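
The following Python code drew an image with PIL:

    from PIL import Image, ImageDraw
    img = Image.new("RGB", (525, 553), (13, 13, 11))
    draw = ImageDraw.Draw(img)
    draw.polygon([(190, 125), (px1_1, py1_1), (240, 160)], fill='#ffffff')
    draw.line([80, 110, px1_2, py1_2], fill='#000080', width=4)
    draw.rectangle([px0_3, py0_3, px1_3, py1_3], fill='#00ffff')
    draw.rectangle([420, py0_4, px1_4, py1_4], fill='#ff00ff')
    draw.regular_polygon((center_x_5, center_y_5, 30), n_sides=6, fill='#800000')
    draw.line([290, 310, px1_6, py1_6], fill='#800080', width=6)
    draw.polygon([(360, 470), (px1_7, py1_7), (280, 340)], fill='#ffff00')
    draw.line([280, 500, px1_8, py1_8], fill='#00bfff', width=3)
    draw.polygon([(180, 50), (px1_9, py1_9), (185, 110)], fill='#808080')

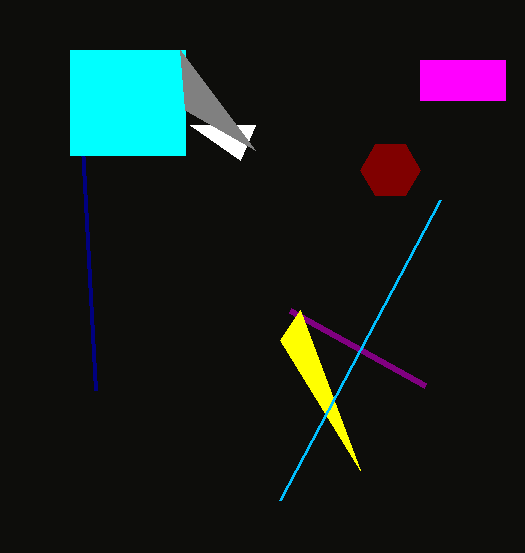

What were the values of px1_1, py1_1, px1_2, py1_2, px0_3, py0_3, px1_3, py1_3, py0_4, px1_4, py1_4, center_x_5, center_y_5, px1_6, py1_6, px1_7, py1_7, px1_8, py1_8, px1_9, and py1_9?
px1_1 = 255
py1_1 = 125
px1_2 = 95
py1_2 = 390
px0_3 = 70
py0_3 = 50
px1_3 = 185
py1_3 = 155
py0_4 = 60
px1_4 = 505
py1_4 = 100
center_x_5 = 390
center_y_5 = 170
px1_6 = 425
py1_6 = 385
px1_7 = 300
py1_7 = 310
px1_8 = 440
py1_8 = 200
px1_9 = 255
py1_9 = 150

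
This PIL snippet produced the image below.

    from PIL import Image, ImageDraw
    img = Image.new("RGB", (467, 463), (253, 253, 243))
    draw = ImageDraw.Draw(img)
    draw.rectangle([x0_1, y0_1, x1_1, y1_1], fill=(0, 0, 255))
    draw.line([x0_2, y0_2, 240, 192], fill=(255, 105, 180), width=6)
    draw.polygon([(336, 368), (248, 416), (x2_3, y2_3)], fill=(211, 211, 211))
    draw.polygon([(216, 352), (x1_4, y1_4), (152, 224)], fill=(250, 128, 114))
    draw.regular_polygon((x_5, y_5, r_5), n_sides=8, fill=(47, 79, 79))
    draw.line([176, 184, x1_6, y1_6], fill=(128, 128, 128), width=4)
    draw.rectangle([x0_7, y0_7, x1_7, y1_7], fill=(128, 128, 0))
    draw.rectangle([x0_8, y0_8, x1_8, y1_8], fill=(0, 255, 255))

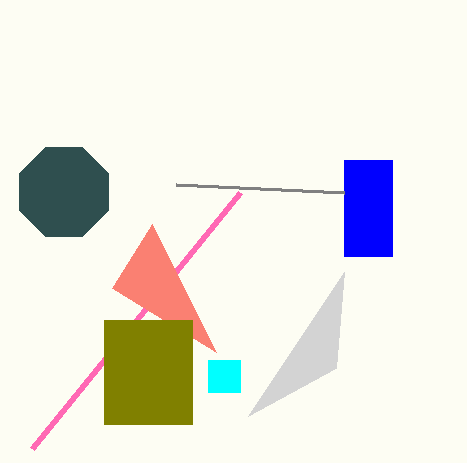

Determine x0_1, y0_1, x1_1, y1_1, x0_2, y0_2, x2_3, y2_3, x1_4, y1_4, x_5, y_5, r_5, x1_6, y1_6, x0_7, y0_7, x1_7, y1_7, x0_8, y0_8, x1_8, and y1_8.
x0_1 = 344; y0_1 = 160; x1_1 = 392; y1_1 = 256; x0_2 = 32; y0_2 = 448; x2_3 = 344; y2_3 = 272; x1_4 = 112; y1_4 = 288; x_5 = 64; y_5 = 192; r_5 = 48; x1_6 = 344; y1_6 = 192; x0_7 = 104; y0_7 = 320; x1_7 = 192; y1_7 = 424; x0_8 = 208; y0_8 = 360; x1_8 = 240; y1_8 = 392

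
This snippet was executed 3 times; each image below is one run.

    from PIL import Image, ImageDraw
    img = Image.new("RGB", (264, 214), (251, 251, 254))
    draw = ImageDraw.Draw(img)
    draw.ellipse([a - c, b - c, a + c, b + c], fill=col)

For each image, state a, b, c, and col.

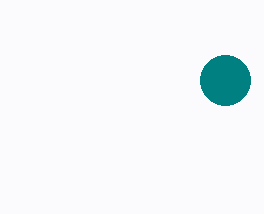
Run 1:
a = 225; b = 80; c = 25; col = 'teal'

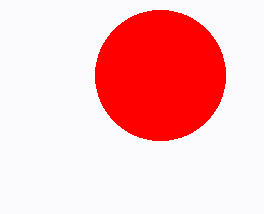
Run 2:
a = 160
b = 75
c = 65
col = 'red'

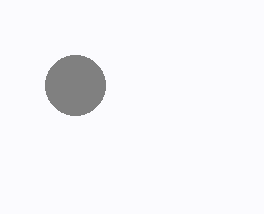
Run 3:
a = 75, b = 85, c = 30, col = 'gray'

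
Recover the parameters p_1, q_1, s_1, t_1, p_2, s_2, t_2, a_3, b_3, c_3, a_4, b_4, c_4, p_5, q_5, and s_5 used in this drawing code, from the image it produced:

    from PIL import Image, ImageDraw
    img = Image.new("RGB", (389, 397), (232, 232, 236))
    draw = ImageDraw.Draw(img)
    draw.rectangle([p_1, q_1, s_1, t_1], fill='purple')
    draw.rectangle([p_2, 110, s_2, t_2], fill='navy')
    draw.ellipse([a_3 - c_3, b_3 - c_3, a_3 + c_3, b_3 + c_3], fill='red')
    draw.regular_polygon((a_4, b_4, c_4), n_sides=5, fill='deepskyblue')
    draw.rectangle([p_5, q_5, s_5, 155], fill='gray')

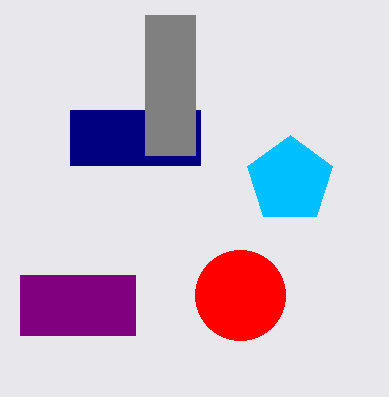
p_1 = 20, q_1 = 275, s_1 = 135, t_1 = 335, p_2 = 70, s_2 = 200, t_2 = 165, a_3 = 240, b_3 = 295, c_3 = 45, a_4 = 290, b_4 = 180, c_4 = 45, p_5 = 145, q_5 = 15, s_5 = 195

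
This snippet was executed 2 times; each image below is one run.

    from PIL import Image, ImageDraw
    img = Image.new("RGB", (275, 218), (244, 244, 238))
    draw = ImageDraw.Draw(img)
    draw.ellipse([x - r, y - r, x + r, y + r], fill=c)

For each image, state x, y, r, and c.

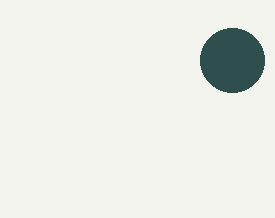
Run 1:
x = 232
y = 60
r = 32
c = 'darkslategray'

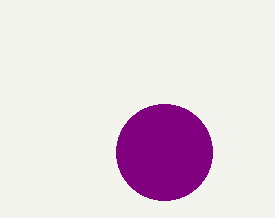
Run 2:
x = 164, y = 152, r = 48, c = 'purple'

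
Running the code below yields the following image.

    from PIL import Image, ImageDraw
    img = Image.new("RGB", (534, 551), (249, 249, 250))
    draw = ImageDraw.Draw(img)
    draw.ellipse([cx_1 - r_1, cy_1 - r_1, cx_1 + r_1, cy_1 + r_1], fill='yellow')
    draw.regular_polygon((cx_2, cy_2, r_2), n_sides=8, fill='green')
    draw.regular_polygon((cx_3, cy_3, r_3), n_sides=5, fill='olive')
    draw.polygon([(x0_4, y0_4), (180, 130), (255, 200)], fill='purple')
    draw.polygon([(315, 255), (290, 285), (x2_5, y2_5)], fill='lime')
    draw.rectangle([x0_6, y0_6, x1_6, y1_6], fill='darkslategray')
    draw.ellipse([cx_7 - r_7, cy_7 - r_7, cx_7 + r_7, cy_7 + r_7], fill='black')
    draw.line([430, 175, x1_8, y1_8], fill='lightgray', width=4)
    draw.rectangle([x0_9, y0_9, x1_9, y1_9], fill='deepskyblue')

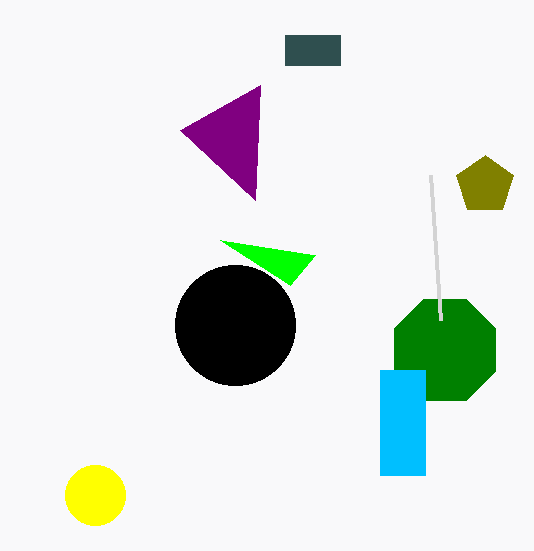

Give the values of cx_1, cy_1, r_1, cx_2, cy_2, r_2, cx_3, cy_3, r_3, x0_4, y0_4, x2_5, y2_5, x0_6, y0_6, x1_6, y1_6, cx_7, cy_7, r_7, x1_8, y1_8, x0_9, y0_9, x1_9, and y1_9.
cx_1 = 95
cy_1 = 495
r_1 = 30
cx_2 = 445
cy_2 = 350
r_2 = 55
cx_3 = 485
cy_3 = 185
r_3 = 30
x0_4 = 260
y0_4 = 85
x2_5 = 220
y2_5 = 240
x0_6 = 285
y0_6 = 35
x1_6 = 340
y1_6 = 65
cx_7 = 235
cy_7 = 325
r_7 = 60
x1_8 = 440
y1_8 = 320
x0_9 = 380
y0_9 = 370
x1_9 = 425
y1_9 = 475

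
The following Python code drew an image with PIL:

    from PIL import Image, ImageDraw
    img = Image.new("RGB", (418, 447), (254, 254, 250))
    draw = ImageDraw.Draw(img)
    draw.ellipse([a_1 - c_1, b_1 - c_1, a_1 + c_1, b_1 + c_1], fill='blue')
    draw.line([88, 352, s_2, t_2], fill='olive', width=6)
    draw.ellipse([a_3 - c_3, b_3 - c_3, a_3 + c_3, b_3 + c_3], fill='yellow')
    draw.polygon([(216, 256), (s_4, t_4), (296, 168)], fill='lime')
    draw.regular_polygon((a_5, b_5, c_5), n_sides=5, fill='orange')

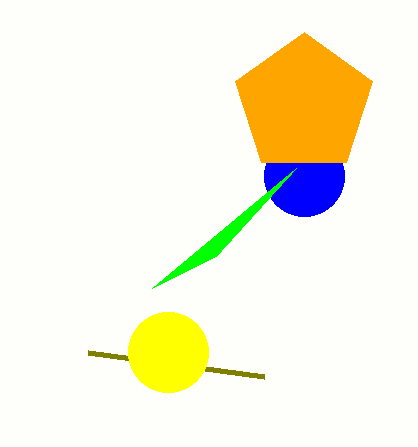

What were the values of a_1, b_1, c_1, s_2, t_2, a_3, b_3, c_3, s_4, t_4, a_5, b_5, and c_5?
a_1 = 304
b_1 = 176
c_1 = 40
s_2 = 264
t_2 = 376
a_3 = 168
b_3 = 352
c_3 = 40
s_4 = 152
t_4 = 288
a_5 = 304
b_5 = 104
c_5 = 72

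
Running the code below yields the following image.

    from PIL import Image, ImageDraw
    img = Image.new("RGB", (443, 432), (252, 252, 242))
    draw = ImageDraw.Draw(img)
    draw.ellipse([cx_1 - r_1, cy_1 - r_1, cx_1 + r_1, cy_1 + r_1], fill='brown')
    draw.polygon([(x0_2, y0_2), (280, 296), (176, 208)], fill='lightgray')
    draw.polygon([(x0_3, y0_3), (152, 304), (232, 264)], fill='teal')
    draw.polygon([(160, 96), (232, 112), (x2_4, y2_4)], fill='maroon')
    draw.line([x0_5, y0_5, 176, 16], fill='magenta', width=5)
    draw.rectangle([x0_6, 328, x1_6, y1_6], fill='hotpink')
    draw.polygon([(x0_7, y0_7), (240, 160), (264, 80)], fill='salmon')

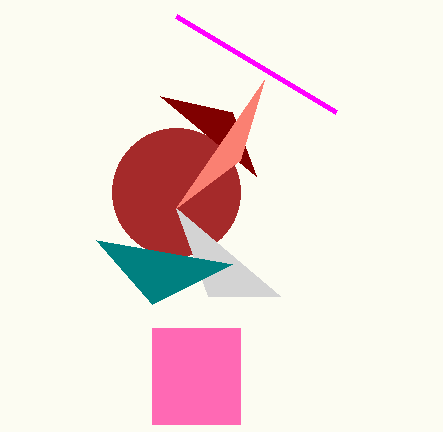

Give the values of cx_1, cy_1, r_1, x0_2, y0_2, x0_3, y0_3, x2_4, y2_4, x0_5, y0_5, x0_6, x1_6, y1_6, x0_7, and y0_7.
cx_1 = 176, cy_1 = 192, r_1 = 64, x0_2 = 208, y0_2 = 296, x0_3 = 96, y0_3 = 240, x2_4 = 256, y2_4 = 176, x0_5 = 336, y0_5 = 112, x0_6 = 152, x1_6 = 240, y1_6 = 424, x0_7 = 176, y0_7 = 208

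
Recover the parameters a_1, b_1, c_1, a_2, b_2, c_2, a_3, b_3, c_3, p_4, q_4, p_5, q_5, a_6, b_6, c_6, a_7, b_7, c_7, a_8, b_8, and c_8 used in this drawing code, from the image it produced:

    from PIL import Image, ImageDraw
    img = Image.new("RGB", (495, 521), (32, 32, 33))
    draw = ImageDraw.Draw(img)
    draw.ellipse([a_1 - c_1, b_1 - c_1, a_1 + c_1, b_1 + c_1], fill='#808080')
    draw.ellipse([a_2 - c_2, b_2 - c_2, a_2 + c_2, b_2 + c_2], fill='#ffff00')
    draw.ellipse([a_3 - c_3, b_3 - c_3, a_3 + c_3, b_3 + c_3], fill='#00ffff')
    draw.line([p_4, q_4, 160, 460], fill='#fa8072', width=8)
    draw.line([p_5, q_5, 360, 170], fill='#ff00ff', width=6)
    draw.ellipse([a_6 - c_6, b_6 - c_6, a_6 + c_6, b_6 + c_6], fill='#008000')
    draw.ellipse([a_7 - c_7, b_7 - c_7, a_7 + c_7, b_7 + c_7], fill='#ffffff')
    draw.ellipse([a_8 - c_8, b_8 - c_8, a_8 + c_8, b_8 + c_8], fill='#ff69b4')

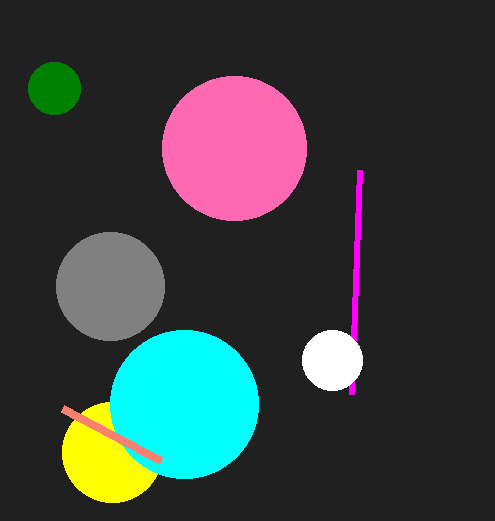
a_1 = 110; b_1 = 286; c_1 = 54; a_2 = 112; b_2 = 452; c_2 = 50; a_3 = 184; b_3 = 404; c_3 = 74; p_4 = 62; q_4 = 408; p_5 = 352; q_5 = 394; a_6 = 54; b_6 = 88; c_6 = 26; a_7 = 332; b_7 = 360; c_7 = 30; a_8 = 234; b_8 = 148; c_8 = 72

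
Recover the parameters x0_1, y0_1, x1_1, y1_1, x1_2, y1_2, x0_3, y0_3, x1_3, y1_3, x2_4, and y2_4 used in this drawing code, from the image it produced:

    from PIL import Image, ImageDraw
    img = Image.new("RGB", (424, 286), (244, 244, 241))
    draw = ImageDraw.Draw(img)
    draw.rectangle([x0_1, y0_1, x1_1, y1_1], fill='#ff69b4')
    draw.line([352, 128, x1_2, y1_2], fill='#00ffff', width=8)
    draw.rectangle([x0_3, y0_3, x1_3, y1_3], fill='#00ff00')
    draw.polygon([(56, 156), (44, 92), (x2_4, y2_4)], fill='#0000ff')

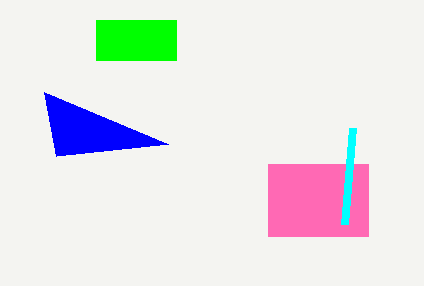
x0_1 = 268, y0_1 = 164, x1_1 = 368, y1_1 = 236, x1_2 = 344, y1_2 = 224, x0_3 = 96, y0_3 = 20, x1_3 = 176, y1_3 = 60, x2_4 = 168, y2_4 = 144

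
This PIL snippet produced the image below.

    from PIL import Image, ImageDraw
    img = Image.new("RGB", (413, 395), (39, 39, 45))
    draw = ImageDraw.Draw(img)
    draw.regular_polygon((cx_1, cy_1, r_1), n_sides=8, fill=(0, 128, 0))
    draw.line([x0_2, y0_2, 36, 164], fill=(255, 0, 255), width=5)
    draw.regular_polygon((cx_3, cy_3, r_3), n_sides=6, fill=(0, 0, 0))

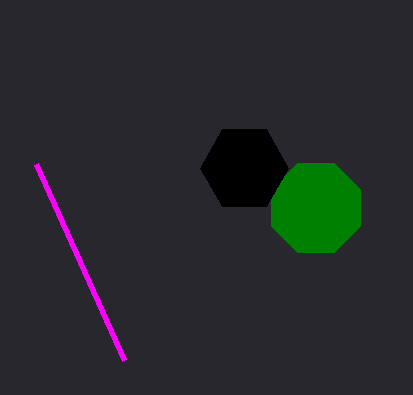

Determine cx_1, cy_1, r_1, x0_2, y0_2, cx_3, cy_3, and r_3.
cx_1 = 316; cy_1 = 208; r_1 = 48; x0_2 = 124; y0_2 = 360; cx_3 = 244; cy_3 = 168; r_3 = 44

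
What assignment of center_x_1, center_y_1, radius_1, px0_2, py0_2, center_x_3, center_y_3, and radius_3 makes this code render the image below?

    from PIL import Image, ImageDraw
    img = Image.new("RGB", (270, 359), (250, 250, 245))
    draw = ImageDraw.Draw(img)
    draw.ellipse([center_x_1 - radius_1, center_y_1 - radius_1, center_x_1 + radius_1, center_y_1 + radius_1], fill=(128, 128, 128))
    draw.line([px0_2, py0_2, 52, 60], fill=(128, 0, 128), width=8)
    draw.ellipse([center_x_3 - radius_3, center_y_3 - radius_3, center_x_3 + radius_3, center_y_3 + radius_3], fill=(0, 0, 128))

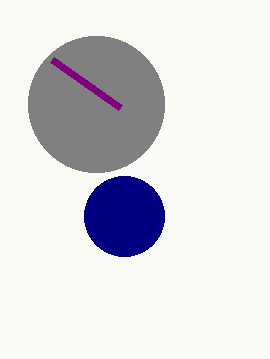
center_x_1 = 96; center_y_1 = 104; radius_1 = 68; px0_2 = 120; py0_2 = 108; center_x_3 = 124; center_y_3 = 216; radius_3 = 40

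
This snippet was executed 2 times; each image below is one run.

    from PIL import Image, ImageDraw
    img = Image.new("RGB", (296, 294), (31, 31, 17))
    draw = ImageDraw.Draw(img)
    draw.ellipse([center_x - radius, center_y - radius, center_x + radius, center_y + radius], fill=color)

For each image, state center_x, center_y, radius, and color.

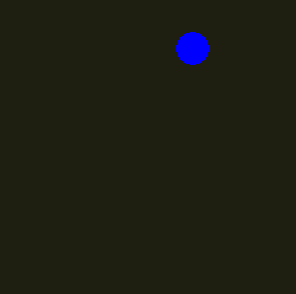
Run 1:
center_x = 192, center_y = 48, radius = 16, color = 'blue'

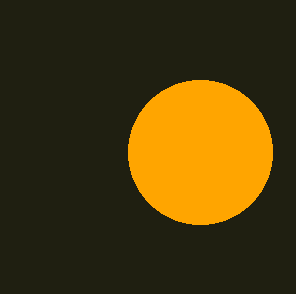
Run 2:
center_x = 200
center_y = 152
radius = 72
color = 'orange'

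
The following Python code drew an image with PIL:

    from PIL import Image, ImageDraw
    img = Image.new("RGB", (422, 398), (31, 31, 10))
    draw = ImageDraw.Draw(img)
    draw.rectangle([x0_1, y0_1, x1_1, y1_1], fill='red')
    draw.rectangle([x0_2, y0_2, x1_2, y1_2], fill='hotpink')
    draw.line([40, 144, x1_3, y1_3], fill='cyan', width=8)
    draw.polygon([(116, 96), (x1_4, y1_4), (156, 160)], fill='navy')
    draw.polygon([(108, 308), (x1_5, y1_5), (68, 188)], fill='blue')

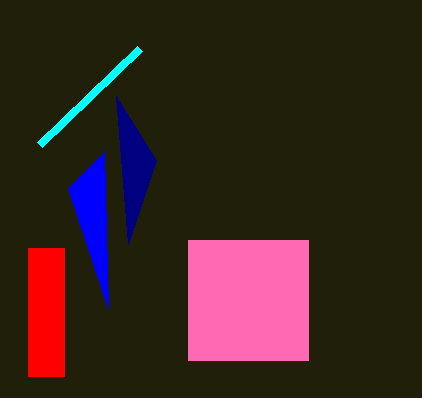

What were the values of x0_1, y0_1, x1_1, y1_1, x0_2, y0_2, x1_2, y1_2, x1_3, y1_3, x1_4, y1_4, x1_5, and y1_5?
x0_1 = 28, y0_1 = 248, x1_1 = 64, y1_1 = 376, x0_2 = 188, y0_2 = 240, x1_2 = 308, y1_2 = 360, x1_3 = 140, y1_3 = 48, x1_4 = 128, y1_4 = 244, x1_5 = 104, y1_5 = 152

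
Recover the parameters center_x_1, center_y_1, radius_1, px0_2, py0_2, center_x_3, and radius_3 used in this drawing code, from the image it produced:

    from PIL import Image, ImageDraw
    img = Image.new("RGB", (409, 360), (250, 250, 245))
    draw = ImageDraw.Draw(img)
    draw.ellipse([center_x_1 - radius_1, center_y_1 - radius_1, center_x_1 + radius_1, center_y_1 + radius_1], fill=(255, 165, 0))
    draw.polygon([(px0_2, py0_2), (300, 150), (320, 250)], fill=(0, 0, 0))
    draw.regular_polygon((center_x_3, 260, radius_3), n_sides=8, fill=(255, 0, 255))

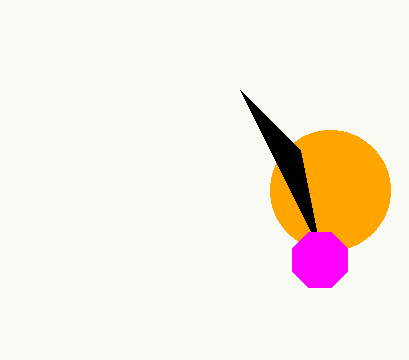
center_x_1 = 330
center_y_1 = 190
radius_1 = 60
px0_2 = 240
py0_2 = 90
center_x_3 = 320
radius_3 = 30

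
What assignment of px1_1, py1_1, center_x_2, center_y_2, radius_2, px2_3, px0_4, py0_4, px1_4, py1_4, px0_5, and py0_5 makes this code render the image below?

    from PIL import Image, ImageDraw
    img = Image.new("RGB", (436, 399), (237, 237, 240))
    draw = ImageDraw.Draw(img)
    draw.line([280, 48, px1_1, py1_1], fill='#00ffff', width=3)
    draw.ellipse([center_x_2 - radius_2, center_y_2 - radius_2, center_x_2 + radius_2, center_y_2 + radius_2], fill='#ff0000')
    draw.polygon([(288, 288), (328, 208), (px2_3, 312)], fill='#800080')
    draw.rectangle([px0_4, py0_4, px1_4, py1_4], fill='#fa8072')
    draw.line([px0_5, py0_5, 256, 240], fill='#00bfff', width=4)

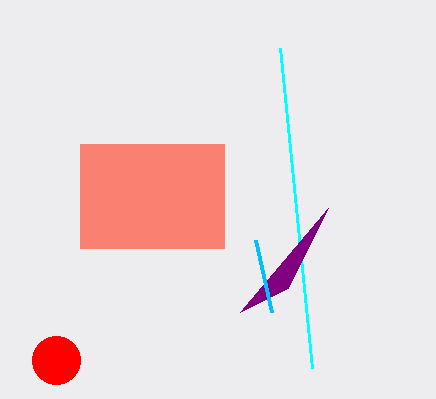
px1_1 = 312; py1_1 = 368; center_x_2 = 56; center_y_2 = 360; radius_2 = 24; px2_3 = 240; px0_4 = 80; py0_4 = 144; px1_4 = 224; py1_4 = 248; px0_5 = 272; py0_5 = 312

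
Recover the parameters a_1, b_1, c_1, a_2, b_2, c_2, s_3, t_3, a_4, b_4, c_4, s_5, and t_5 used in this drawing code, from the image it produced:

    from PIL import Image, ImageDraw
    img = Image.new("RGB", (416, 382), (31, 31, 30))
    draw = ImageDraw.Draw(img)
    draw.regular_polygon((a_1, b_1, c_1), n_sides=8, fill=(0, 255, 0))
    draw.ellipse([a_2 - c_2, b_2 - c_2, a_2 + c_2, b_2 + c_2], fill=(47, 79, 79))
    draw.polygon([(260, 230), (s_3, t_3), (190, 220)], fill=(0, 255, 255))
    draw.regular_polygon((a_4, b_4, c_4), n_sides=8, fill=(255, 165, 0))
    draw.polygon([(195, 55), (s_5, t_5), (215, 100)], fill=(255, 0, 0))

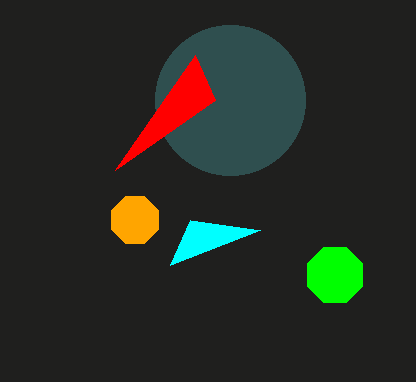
a_1 = 335, b_1 = 275, c_1 = 30, a_2 = 230, b_2 = 100, c_2 = 75, s_3 = 170, t_3 = 265, a_4 = 135, b_4 = 220, c_4 = 25, s_5 = 115, t_5 = 170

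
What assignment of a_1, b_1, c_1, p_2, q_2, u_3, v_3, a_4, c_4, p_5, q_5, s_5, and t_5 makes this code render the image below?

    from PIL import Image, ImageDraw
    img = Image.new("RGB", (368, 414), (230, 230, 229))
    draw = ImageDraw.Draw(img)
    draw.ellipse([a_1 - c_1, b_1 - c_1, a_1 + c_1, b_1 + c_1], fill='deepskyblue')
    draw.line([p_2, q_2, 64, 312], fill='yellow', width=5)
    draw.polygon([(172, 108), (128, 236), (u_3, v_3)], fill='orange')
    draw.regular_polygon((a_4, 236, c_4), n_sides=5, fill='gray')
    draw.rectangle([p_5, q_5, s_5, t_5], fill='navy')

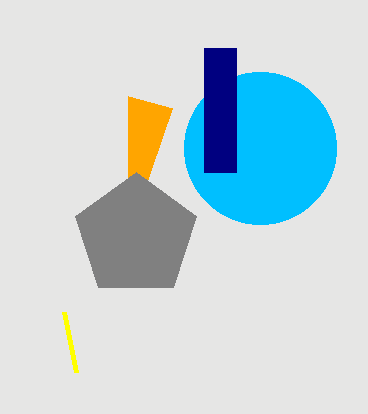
a_1 = 260
b_1 = 148
c_1 = 76
p_2 = 76
q_2 = 372
u_3 = 128
v_3 = 96
a_4 = 136
c_4 = 64
p_5 = 204
q_5 = 48
s_5 = 236
t_5 = 172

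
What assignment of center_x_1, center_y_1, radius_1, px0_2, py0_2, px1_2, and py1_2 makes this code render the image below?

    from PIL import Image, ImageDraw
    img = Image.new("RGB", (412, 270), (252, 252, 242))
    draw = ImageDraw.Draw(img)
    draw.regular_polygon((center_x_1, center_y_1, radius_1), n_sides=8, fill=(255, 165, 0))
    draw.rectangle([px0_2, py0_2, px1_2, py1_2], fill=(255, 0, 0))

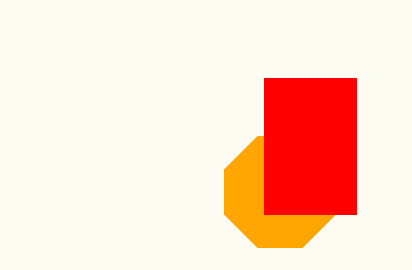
center_x_1 = 280
center_y_1 = 192
radius_1 = 60
px0_2 = 264
py0_2 = 78
px1_2 = 356
py1_2 = 214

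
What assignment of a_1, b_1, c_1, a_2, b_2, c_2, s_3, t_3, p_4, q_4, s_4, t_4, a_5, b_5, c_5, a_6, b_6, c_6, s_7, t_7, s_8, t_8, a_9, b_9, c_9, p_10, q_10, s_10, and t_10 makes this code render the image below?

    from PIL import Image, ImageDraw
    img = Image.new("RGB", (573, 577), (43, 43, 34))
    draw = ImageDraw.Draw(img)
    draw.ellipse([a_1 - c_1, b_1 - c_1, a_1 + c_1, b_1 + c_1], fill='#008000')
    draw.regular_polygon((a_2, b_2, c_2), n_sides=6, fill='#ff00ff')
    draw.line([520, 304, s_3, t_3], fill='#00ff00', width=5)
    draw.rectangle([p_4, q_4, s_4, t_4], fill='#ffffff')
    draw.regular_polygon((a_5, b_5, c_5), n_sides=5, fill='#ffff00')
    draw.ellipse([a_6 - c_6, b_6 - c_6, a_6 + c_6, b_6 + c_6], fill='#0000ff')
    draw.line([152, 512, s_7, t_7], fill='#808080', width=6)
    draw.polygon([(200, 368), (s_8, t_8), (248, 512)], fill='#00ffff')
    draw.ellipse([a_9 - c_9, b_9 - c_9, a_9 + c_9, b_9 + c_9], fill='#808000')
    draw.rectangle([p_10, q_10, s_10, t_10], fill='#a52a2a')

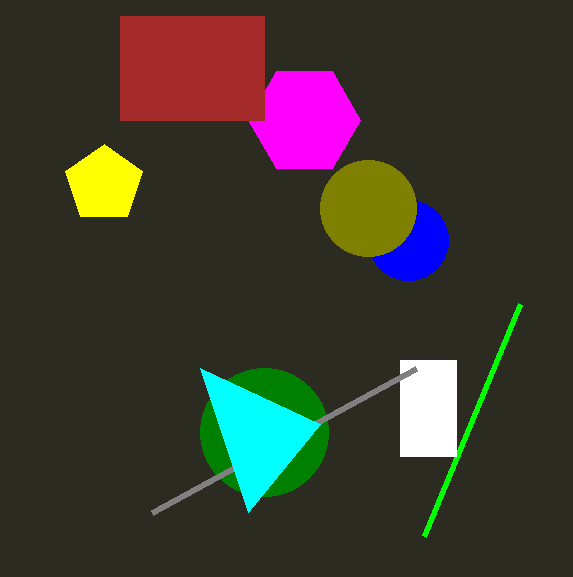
a_1 = 264
b_1 = 432
c_1 = 64
a_2 = 304
b_2 = 120
c_2 = 56
s_3 = 424
t_3 = 536
p_4 = 400
q_4 = 360
s_4 = 456
t_4 = 456
a_5 = 104
b_5 = 184
c_5 = 40
a_6 = 408
b_6 = 240
c_6 = 40
s_7 = 416
t_7 = 368
s_8 = 320
t_8 = 424
a_9 = 368
b_9 = 208
c_9 = 48
p_10 = 120
q_10 = 16
s_10 = 264
t_10 = 120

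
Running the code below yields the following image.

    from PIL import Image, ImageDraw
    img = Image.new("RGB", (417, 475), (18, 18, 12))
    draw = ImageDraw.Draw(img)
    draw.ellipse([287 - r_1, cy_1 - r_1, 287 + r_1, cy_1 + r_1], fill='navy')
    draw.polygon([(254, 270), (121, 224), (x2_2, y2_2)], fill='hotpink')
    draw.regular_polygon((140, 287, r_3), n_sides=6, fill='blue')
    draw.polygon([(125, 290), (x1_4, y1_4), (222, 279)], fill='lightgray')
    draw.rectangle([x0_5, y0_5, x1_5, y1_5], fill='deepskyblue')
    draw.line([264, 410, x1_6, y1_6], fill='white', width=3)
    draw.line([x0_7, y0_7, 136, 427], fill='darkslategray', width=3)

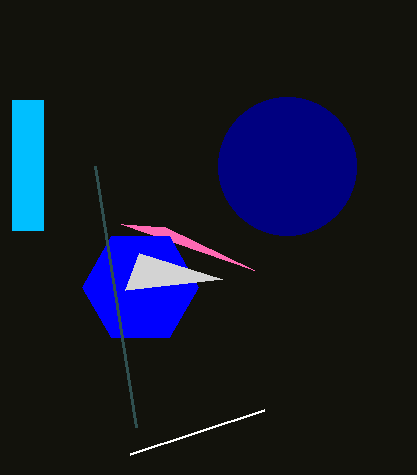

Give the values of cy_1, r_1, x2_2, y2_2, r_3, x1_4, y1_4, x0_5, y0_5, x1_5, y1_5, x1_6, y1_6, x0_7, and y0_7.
cy_1 = 166
r_1 = 69
x2_2 = 165
y2_2 = 227
r_3 = 58
x1_4 = 139
y1_4 = 253
x0_5 = 12
y0_5 = 100
x1_5 = 43
y1_5 = 230
x1_6 = 130
y1_6 = 454
x0_7 = 95
y0_7 = 166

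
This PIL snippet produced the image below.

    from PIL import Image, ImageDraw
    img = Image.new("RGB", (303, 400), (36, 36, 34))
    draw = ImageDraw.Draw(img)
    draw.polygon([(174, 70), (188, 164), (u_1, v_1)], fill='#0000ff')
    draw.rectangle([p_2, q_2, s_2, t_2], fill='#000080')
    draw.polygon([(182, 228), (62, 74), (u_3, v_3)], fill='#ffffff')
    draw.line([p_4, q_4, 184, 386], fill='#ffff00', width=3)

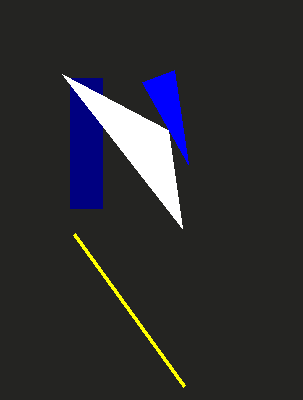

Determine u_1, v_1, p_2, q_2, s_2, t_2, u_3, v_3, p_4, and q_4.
u_1 = 142
v_1 = 82
p_2 = 70
q_2 = 78
s_2 = 102
t_2 = 208
u_3 = 168
v_3 = 130
p_4 = 74
q_4 = 234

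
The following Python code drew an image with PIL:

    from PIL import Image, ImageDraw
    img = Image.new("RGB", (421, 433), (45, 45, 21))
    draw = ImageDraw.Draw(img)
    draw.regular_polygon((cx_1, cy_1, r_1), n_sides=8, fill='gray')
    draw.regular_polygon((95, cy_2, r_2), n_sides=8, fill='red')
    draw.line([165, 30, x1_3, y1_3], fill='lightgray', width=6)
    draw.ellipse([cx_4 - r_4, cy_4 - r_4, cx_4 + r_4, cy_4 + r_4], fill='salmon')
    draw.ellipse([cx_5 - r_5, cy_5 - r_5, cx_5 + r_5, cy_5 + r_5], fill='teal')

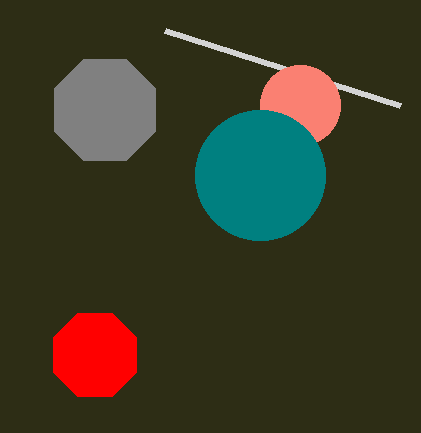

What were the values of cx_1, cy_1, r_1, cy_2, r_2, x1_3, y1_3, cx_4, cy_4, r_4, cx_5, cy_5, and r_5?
cx_1 = 105, cy_1 = 110, r_1 = 55, cy_2 = 355, r_2 = 45, x1_3 = 400, y1_3 = 105, cx_4 = 300, cy_4 = 105, r_4 = 40, cx_5 = 260, cy_5 = 175, r_5 = 65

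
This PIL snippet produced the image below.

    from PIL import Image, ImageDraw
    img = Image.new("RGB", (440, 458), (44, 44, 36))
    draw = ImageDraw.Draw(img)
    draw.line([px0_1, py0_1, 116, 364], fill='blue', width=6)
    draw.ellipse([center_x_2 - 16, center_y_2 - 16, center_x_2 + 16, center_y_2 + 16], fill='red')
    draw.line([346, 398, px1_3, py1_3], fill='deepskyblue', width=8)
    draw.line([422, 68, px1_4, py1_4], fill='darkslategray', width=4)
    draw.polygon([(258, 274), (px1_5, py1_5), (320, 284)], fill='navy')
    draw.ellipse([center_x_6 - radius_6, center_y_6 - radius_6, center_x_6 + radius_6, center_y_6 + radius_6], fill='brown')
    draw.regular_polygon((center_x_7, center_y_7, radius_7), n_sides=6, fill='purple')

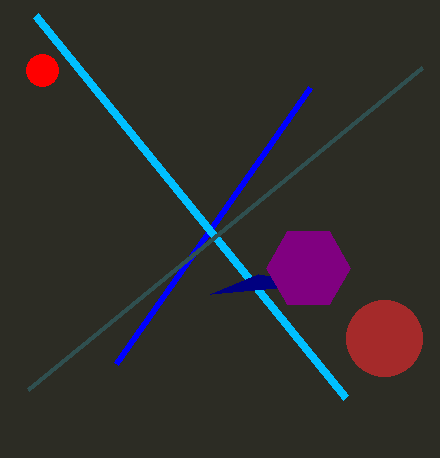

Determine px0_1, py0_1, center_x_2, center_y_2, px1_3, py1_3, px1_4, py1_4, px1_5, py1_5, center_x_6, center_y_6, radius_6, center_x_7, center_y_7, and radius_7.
px0_1 = 310, py0_1 = 88, center_x_2 = 42, center_y_2 = 70, px1_3 = 36, py1_3 = 16, px1_4 = 28, py1_4 = 390, px1_5 = 210, py1_5 = 294, center_x_6 = 384, center_y_6 = 338, radius_6 = 38, center_x_7 = 308, center_y_7 = 268, radius_7 = 42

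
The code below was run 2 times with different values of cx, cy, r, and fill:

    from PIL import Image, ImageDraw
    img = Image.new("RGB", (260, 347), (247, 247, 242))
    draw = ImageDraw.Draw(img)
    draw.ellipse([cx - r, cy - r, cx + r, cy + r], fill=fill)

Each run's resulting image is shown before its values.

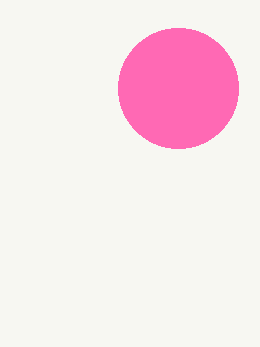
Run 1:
cx = 178
cy = 88
r = 60
fill = 'hotpink'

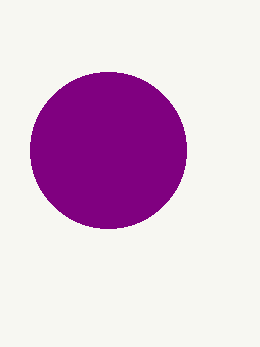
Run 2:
cx = 108; cy = 150; r = 78; fill = 'purple'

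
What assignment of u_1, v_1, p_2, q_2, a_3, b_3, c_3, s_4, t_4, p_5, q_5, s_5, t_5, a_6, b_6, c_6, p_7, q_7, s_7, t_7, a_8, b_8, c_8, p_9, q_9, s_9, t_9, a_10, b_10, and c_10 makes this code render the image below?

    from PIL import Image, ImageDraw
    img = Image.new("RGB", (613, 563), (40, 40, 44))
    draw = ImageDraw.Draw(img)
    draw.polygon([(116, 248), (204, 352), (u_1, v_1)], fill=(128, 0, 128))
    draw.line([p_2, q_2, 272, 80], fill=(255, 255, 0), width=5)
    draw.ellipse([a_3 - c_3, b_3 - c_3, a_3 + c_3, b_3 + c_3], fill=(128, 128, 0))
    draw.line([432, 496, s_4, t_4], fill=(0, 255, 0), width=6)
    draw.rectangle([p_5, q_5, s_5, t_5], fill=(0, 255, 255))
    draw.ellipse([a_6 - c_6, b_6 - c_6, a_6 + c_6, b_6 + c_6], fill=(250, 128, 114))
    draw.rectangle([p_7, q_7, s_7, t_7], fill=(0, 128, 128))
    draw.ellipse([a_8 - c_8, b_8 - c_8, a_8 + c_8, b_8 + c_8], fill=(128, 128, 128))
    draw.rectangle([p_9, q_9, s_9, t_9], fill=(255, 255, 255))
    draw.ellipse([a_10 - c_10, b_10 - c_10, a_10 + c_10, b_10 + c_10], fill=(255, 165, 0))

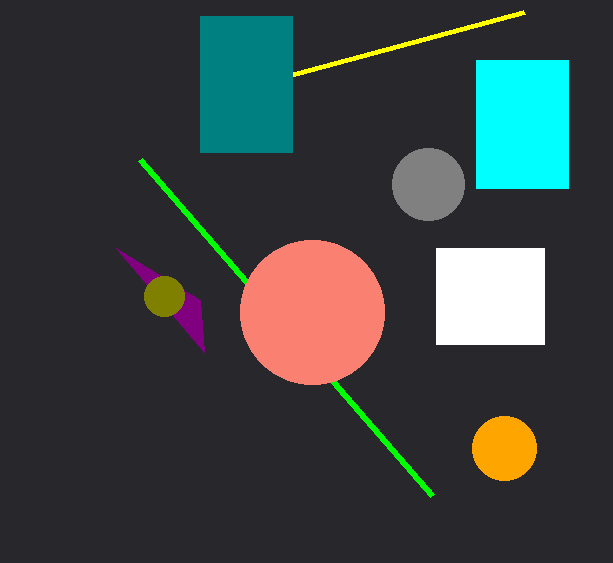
u_1 = 200, v_1 = 300, p_2 = 524, q_2 = 12, a_3 = 164, b_3 = 296, c_3 = 20, s_4 = 140, t_4 = 160, p_5 = 476, q_5 = 60, s_5 = 568, t_5 = 188, a_6 = 312, b_6 = 312, c_6 = 72, p_7 = 200, q_7 = 16, s_7 = 292, t_7 = 152, a_8 = 428, b_8 = 184, c_8 = 36, p_9 = 436, q_9 = 248, s_9 = 544, t_9 = 344, a_10 = 504, b_10 = 448, c_10 = 32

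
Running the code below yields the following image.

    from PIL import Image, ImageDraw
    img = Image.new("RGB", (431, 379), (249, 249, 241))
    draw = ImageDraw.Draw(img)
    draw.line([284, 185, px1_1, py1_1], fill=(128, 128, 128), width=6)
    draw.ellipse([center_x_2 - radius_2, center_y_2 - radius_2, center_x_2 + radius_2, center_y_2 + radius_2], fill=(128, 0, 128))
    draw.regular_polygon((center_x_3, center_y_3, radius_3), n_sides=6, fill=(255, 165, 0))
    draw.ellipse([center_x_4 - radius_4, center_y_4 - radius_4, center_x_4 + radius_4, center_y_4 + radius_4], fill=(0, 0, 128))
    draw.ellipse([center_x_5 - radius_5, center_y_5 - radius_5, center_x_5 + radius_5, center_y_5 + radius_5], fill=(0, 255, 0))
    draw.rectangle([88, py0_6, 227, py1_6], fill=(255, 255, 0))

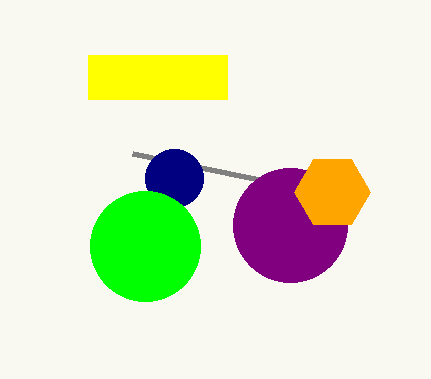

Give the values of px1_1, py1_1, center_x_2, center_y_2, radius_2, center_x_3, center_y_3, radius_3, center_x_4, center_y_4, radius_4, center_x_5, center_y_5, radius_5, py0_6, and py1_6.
px1_1 = 133; py1_1 = 154; center_x_2 = 290; center_y_2 = 225; radius_2 = 57; center_x_3 = 332; center_y_3 = 192; radius_3 = 38; center_x_4 = 174; center_y_4 = 178; radius_4 = 29; center_x_5 = 145; center_y_5 = 246; radius_5 = 55; py0_6 = 55; py1_6 = 99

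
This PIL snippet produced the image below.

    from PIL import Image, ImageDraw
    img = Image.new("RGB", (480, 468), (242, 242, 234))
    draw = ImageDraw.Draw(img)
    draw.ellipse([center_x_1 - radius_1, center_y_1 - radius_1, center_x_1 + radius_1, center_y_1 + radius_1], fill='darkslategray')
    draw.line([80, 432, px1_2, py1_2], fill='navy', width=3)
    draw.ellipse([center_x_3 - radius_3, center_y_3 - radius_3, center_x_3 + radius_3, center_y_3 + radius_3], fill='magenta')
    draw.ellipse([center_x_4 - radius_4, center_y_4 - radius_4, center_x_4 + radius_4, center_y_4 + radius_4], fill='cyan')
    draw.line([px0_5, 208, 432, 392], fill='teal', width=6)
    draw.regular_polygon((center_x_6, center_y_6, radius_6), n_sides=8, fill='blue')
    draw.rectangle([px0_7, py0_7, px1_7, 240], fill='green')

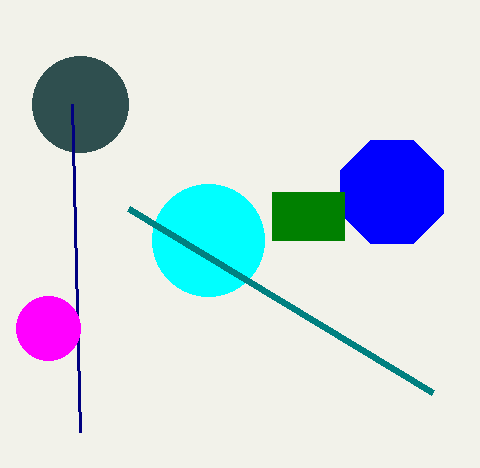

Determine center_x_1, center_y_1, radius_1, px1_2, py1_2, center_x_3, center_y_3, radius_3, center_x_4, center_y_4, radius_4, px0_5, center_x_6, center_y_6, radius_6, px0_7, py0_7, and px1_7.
center_x_1 = 80
center_y_1 = 104
radius_1 = 48
px1_2 = 72
py1_2 = 104
center_x_3 = 48
center_y_3 = 328
radius_3 = 32
center_x_4 = 208
center_y_4 = 240
radius_4 = 56
px0_5 = 128
center_x_6 = 392
center_y_6 = 192
radius_6 = 56
px0_7 = 272
py0_7 = 192
px1_7 = 344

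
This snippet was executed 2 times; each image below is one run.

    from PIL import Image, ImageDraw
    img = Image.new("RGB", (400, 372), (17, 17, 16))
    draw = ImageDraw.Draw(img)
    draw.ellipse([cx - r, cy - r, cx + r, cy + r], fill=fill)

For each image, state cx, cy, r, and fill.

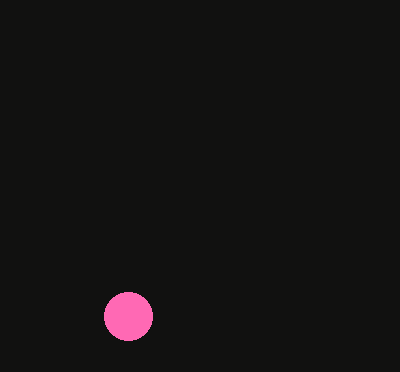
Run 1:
cx = 128; cy = 316; r = 24; fill = 'hotpink'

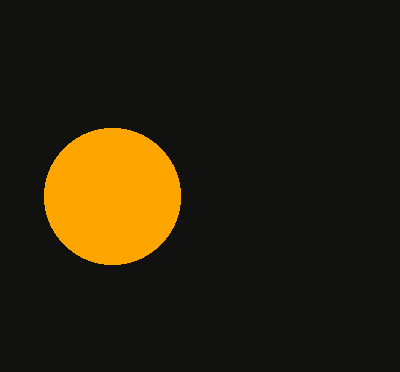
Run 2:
cx = 112; cy = 196; r = 68; fill = 'orange'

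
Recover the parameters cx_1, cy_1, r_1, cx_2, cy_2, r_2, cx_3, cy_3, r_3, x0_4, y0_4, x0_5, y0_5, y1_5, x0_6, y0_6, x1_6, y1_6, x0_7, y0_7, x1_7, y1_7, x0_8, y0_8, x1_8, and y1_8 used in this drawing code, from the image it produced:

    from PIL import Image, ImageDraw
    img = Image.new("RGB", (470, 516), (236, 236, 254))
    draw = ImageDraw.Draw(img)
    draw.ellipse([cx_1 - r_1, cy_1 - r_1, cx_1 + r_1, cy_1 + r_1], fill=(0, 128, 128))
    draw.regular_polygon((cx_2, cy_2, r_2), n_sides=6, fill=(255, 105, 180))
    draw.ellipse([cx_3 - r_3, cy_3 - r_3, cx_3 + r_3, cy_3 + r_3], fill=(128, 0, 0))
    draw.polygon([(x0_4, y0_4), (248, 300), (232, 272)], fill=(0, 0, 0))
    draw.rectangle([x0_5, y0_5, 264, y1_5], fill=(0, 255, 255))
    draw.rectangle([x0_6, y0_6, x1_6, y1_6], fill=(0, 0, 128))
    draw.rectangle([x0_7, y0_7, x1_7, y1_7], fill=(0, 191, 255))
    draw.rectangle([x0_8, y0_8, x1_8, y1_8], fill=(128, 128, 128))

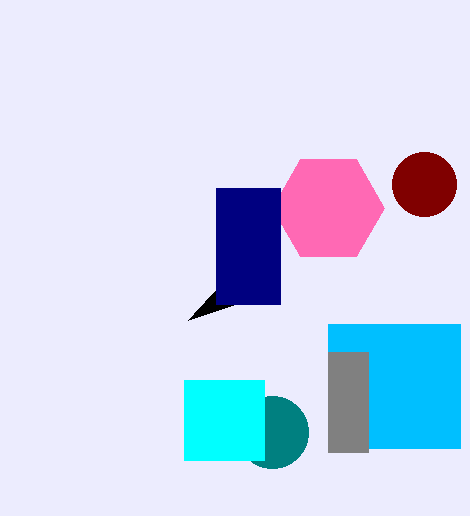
cx_1 = 272; cy_1 = 432; r_1 = 36; cx_2 = 328; cy_2 = 208; r_2 = 56; cx_3 = 424; cy_3 = 184; r_3 = 32; x0_4 = 188; y0_4 = 320; x0_5 = 184; y0_5 = 380; y1_5 = 460; x0_6 = 216; y0_6 = 188; x1_6 = 280; y1_6 = 304; x0_7 = 328; y0_7 = 324; x1_7 = 460; y1_7 = 448; x0_8 = 328; y0_8 = 352; x1_8 = 368; y1_8 = 452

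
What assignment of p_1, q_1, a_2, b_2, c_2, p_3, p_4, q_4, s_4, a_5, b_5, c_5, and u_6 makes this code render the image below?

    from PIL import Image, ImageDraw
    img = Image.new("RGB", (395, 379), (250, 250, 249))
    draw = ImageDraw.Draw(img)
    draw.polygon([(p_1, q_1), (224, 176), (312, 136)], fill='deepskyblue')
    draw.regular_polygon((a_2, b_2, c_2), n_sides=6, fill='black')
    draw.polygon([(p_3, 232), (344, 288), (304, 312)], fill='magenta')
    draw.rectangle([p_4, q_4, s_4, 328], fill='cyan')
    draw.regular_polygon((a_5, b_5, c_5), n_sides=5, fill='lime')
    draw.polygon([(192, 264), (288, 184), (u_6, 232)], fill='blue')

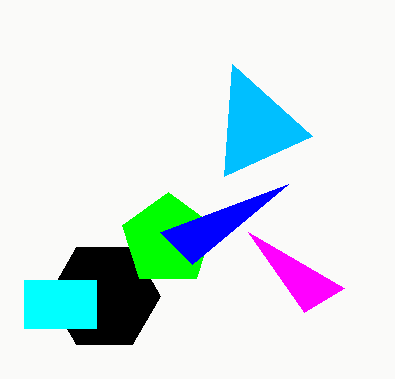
p_1 = 232
q_1 = 64
a_2 = 104
b_2 = 296
c_2 = 56
p_3 = 248
p_4 = 24
q_4 = 280
s_4 = 96
a_5 = 168
b_5 = 240
c_5 = 48
u_6 = 160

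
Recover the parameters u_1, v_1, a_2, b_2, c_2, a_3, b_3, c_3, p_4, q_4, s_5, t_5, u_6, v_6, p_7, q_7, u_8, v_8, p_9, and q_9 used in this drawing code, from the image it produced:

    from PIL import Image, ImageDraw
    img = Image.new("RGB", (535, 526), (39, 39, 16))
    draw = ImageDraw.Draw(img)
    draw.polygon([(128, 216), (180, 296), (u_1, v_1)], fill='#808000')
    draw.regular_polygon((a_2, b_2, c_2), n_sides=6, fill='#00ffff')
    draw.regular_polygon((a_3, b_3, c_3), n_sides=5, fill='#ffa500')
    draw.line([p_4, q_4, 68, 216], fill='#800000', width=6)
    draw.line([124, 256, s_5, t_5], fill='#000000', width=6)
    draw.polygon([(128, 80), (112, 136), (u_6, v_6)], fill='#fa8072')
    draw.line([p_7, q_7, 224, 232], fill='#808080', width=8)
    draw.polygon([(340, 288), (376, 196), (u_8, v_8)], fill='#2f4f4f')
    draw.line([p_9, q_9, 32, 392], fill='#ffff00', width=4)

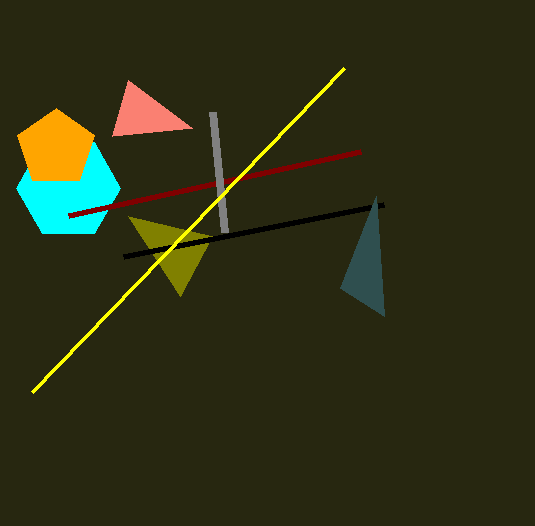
u_1 = 212; v_1 = 236; a_2 = 68; b_2 = 188; c_2 = 52; a_3 = 56; b_3 = 148; c_3 = 40; p_4 = 360; q_4 = 152; s_5 = 384; t_5 = 204; u_6 = 192; v_6 = 128; p_7 = 212; q_7 = 112; u_8 = 384; v_8 = 316; p_9 = 344; q_9 = 68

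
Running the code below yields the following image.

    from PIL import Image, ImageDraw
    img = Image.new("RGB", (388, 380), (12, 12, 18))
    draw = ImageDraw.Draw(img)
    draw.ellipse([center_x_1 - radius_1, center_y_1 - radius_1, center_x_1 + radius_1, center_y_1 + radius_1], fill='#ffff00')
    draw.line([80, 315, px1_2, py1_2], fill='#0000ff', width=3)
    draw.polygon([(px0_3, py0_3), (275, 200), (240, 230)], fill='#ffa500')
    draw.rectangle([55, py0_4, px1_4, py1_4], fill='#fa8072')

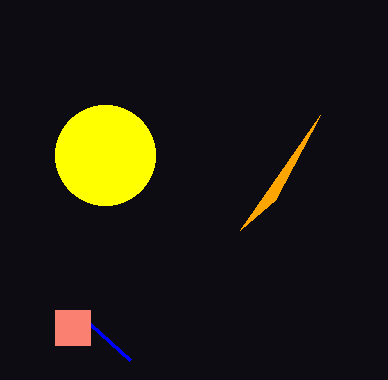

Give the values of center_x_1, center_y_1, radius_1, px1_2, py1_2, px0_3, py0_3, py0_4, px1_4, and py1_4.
center_x_1 = 105, center_y_1 = 155, radius_1 = 50, px1_2 = 130, py1_2 = 360, px0_3 = 320, py0_3 = 115, py0_4 = 310, px1_4 = 90, py1_4 = 345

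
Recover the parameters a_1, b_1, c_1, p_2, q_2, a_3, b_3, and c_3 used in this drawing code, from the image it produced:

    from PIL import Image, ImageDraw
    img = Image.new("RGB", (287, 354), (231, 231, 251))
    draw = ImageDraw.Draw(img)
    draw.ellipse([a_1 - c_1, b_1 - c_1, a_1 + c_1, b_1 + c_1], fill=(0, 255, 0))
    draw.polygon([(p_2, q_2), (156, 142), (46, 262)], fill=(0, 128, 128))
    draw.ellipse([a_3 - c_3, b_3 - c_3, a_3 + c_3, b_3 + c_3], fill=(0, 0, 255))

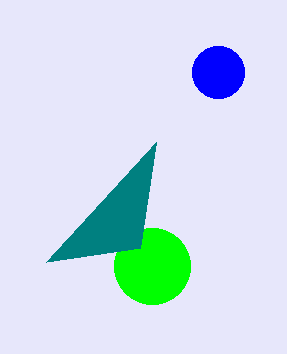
a_1 = 152
b_1 = 266
c_1 = 38
p_2 = 140
q_2 = 248
a_3 = 218
b_3 = 72
c_3 = 26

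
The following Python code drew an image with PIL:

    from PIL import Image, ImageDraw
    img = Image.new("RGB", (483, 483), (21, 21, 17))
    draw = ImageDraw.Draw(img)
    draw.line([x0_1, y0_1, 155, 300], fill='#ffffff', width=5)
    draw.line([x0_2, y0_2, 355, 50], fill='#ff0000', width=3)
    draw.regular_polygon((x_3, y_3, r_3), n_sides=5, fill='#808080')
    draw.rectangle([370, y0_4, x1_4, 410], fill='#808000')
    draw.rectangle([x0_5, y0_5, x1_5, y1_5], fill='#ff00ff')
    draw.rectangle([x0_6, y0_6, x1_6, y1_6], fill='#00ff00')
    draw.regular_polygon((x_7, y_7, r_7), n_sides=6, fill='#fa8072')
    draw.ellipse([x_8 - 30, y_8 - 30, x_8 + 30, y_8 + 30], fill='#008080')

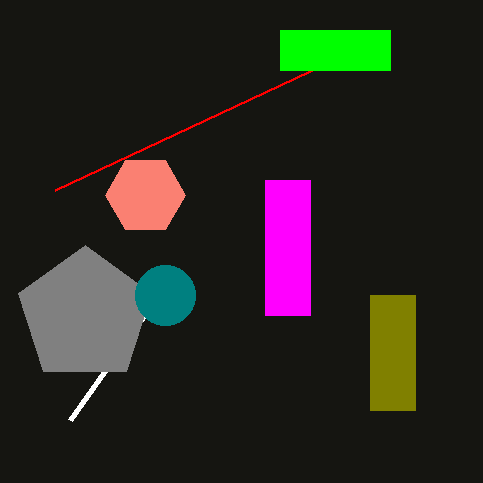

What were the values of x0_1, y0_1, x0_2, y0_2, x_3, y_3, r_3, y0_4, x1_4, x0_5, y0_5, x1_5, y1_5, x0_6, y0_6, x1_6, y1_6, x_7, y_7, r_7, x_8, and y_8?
x0_1 = 70, y0_1 = 420, x0_2 = 55, y0_2 = 190, x_3 = 85, y_3 = 315, r_3 = 70, y0_4 = 295, x1_4 = 415, x0_5 = 265, y0_5 = 180, x1_5 = 310, y1_5 = 315, x0_6 = 280, y0_6 = 30, x1_6 = 390, y1_6 = 70, x_7 = 145, y_7 = 195, r_7 = 40, x_8 = 165, y_8 = 295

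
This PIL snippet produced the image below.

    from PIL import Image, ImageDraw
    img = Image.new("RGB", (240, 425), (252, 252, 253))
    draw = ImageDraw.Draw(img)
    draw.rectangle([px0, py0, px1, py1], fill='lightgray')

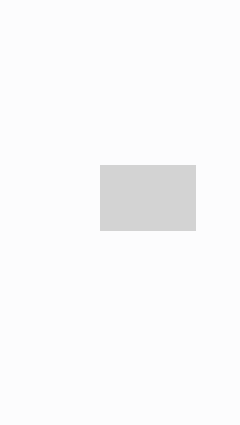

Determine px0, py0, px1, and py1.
px0 = 100; py0 = 165; px1 = 195; py1 = 230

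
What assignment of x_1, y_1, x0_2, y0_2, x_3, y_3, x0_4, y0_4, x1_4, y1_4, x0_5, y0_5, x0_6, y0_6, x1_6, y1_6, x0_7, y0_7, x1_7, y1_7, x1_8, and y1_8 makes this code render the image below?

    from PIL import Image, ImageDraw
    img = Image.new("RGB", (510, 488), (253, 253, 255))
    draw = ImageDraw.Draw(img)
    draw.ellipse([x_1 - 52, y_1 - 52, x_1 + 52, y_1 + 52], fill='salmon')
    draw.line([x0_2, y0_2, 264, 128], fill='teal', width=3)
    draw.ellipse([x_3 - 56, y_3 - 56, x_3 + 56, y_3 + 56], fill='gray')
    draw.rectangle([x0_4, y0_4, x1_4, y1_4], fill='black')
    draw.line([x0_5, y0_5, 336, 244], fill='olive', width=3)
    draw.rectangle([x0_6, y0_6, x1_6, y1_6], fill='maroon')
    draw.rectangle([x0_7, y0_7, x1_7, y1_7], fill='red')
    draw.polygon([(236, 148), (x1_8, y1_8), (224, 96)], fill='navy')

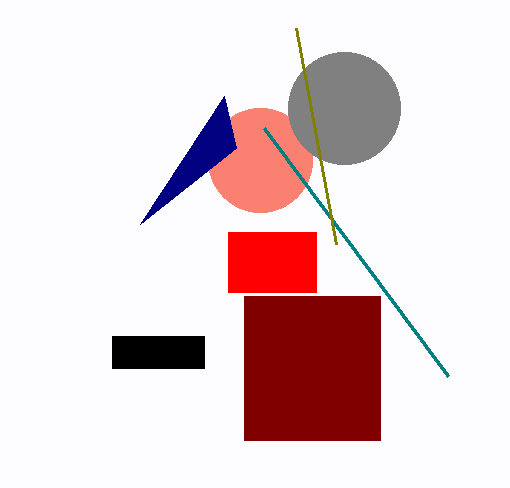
x_1 = 260
y_1 = 160
x0_2 = 448
y0_2 = 376
x_3 = 344
y_3 = 108
x0_4 = 112
y0_4 = 336
x1_4 = 204
y1_4 = 368
x0_5 = 296
y0_5 = 28
x0_6 = 244
y0_6 = 296
x1_6 = 380
y1_6 = 440
x0_7 = 228
y0_7 = 232
x1_7 = 316
y1_7 = 292
x1_8 = 140
y1_8 = 224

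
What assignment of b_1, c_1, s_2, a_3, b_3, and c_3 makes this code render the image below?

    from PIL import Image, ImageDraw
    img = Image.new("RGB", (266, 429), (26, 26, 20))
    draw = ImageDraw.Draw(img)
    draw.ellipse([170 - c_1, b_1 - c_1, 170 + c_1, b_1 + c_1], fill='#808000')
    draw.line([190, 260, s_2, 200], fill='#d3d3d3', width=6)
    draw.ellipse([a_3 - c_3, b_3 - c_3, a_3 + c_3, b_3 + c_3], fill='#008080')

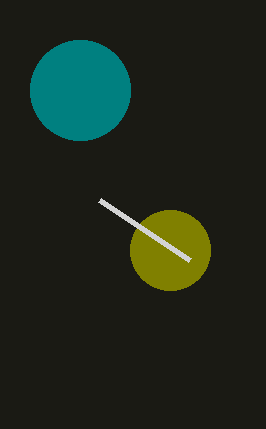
b_1 = 250
c_1 = 40
s_2 = 100
a_3 = 80
b_3 = 90
c_3 = 50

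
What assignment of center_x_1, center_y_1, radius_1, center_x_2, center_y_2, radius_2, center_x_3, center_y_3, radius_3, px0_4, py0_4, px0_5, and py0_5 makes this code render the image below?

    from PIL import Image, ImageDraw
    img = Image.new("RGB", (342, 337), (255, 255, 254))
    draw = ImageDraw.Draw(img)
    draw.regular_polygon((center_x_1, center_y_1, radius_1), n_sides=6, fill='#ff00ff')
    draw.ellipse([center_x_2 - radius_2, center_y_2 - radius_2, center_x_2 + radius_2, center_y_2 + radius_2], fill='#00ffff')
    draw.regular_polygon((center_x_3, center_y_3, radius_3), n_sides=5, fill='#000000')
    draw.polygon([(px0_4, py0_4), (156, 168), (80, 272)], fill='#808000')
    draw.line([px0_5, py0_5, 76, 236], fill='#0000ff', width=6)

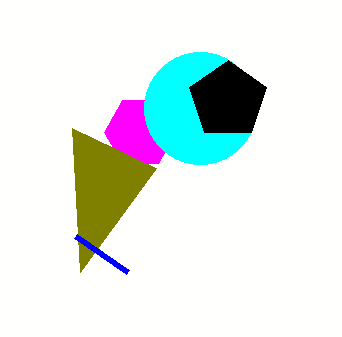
center_x_1 = 140, center_y_1 = 132, radius_1 = 36, center_x_2 = 200, center_y_2 = 108, radius_2 = 56, center_x_3 = 228, center_y_3 = 100, radius_3 = 40, px0_4 = 72, py0_4 = 128, px0_5 = 128, py0_5 = 272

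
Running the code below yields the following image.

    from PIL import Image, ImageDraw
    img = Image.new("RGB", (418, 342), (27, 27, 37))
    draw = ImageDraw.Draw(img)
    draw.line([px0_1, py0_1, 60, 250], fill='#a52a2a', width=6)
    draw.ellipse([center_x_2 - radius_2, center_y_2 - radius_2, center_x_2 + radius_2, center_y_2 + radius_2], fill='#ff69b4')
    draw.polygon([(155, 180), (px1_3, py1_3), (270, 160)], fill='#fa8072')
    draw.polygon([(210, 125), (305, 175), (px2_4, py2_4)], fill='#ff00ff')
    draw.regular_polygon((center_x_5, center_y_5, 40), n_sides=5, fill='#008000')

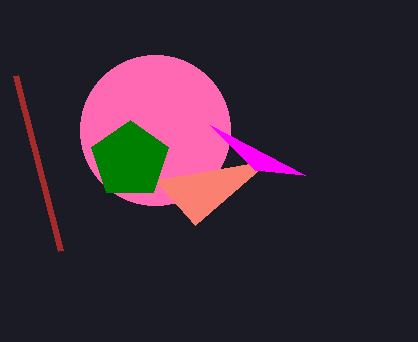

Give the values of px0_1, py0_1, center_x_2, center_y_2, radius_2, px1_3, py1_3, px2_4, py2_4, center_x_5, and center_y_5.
px0_1 = 15, py0_1 = 75, center_x_2 = 155, center_y_2 = 130, radius_2 = 75, px1_3 = 195, py1_3 = 225, px2_4 = 255, py2_4 = 170, center_x_5 = 130, center_y_5 = 160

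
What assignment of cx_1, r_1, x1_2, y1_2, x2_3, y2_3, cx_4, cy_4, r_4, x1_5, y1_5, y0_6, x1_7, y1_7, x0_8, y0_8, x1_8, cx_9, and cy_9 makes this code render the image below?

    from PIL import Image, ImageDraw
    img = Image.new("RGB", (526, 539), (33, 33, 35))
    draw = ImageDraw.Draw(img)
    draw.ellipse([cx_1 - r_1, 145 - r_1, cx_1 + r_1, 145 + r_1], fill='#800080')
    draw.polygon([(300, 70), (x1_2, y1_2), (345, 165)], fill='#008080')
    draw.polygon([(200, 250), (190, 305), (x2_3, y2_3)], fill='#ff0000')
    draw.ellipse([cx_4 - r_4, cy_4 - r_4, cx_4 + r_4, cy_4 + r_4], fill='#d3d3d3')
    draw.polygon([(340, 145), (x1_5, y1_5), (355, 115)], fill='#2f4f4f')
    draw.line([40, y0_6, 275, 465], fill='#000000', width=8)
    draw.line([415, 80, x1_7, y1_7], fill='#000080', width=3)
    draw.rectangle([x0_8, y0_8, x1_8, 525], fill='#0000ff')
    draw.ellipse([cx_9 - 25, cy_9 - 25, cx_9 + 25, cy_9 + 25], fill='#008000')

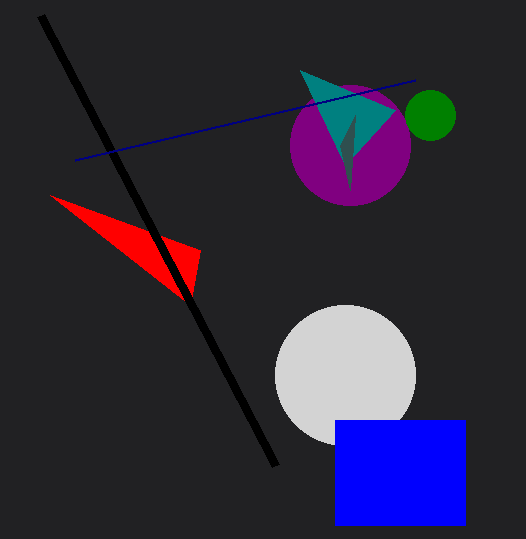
cx_1 = 350; r_1 = 60; x1_2 = 395; y1_2 = 110; x2_3 = 50; y2_3 = 195; cx_4 = 345; cy_4 = 375; r_4 = 70; x1_5 = 350; y1_5 = 190; y0_6 = 15; x1_7 = 75; y1_7 = 160; x0_8 = 335; y0_8 = 420; x1_8 = 465; cx_9 = 430; cy_9 = 115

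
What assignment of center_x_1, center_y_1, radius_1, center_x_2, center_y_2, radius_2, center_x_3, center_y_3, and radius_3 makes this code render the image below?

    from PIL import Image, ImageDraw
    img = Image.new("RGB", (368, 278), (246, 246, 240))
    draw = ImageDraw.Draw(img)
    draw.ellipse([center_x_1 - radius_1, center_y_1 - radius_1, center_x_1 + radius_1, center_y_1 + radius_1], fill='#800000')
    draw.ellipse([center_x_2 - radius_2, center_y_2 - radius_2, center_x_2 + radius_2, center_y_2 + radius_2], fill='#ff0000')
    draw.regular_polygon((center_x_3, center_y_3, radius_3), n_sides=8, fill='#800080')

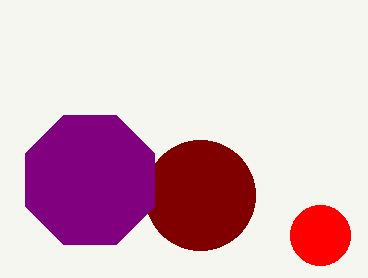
center_x_1 = 200; center_y_1 = 195; radius_1 = 55; center_x_2 = 320; center_y_2 = 235; radius_2 = 30; center_x_3 = 90; center_y_3 = 180; radius_3 = 70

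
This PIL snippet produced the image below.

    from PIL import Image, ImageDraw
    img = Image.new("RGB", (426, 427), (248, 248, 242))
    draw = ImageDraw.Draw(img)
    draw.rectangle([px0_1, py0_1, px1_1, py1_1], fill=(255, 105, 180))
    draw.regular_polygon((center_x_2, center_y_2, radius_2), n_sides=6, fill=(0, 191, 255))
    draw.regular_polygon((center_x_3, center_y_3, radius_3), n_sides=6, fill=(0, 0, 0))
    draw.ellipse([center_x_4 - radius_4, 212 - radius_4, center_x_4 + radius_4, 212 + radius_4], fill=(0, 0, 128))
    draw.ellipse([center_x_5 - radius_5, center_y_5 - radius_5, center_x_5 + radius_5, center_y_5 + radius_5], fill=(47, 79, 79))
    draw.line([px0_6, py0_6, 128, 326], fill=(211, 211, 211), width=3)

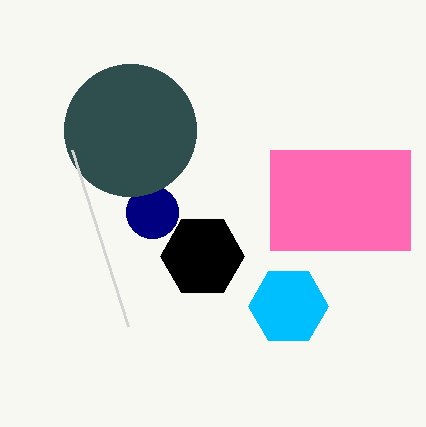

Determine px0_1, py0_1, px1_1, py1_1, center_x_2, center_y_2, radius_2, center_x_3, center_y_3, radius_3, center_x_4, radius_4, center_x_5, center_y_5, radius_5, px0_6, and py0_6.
px0_1 = 270, py0_1 = 150, px1_1 = 410, py1_1 = 250, center_x_2 = 288, center_y_2 = 306, radius_2 = 40, center_x_3 = 202, center_y_3 = 256, radius_3 = 42, center_x_4 = 152, radius_4 = 26, center_x_5 = 130, center_y_5 = 130, radius_5 = 66, px0_6 = 72, py0_6 = 150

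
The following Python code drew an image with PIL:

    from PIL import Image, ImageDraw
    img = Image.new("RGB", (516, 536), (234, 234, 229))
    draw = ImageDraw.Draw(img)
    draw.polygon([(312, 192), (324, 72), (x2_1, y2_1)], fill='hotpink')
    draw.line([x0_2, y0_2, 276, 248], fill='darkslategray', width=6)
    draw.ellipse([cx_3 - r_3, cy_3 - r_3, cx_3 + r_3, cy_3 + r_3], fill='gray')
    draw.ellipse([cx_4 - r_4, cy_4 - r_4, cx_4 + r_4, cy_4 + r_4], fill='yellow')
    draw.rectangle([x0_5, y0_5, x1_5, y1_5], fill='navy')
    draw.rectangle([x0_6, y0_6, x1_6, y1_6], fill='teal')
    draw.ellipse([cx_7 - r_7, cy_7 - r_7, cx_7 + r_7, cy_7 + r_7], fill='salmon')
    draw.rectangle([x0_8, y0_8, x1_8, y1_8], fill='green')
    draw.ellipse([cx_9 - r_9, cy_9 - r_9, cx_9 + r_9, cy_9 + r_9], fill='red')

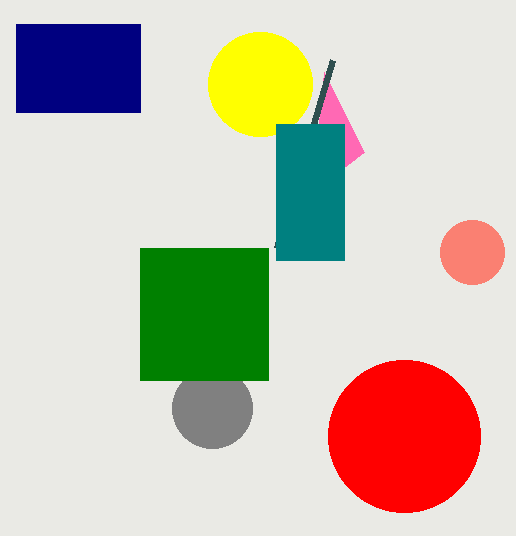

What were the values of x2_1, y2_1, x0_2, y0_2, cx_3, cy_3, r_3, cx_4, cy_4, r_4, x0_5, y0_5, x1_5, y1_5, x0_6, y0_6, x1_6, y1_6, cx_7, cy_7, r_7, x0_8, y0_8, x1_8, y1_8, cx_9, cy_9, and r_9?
x2_1 = 364; y2_1 = 152; x0_2 = 332; y0_2 = 60; cx_3 = 212; cy_3 = 408; r_3 = 40; cx_4 = 260; cy_4 = 84; r_4 = 52; x0_5 = 16; y0_5 = 24; x1_5 = 140; y1_5 = 112; x0_6 = 276; y0_6 = 124; x1_6 = 344; y1_6 = 260; cx_7 = 472; cy_7 = 252; r_7 = 32; x0_8 = 140; y0_8 = 248; x1_8 = 268; y1_8 = 380; cx_9 = 404; cy_9 = 436; r_9 = 76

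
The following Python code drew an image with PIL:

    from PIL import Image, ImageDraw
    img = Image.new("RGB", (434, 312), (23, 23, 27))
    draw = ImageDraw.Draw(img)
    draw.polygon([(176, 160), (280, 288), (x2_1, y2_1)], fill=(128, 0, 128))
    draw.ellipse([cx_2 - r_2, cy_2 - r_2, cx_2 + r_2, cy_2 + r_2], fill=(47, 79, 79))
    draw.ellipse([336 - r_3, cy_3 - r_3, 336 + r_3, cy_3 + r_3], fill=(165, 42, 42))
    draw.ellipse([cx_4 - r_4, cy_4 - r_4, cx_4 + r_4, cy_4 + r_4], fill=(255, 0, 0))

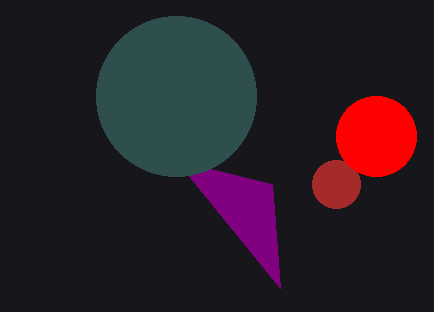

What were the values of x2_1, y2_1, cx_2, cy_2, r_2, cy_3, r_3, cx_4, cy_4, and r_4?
x2_1 = 272
y2_1 = 184
cx_2 = 176
cy_2 = 96
r_2 = 80
cy_3 = 184
r_3 = 24
cx_4 = 376
cy_4 = 136
r_4 = 40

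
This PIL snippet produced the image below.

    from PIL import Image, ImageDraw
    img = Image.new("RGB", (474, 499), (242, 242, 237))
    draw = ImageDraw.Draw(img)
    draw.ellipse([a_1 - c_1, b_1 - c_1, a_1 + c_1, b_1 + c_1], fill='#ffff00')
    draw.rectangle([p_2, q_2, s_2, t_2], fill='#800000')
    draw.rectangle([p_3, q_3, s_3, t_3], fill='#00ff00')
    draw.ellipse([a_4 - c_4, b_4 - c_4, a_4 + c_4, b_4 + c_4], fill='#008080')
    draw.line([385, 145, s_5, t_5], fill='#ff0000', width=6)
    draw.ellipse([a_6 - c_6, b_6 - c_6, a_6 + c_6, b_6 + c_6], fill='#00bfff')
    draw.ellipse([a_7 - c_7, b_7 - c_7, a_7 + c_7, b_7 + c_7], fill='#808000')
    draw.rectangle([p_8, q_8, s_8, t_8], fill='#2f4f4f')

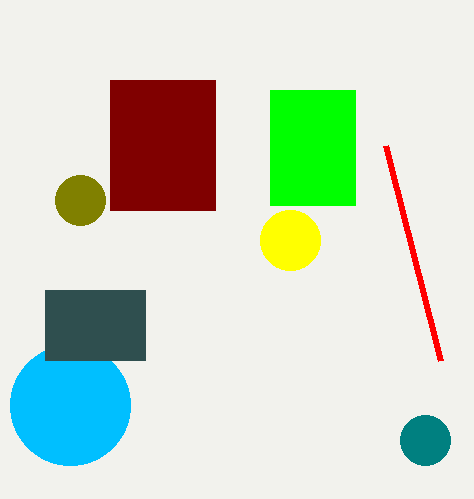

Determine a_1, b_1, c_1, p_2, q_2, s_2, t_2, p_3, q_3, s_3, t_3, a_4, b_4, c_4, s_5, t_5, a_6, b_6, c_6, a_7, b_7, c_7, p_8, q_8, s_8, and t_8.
a_1 = 290; b_1 = 240; c_1 = 30; p_2 = 110; q_2 = 80; s_2 = 215; t_2 = 210; p_3 = 270; q_3 = 90; s_3 = 355; t_3 = 205; a_4 = 425; b_4 = 440; c_4 = 25; s_5 = 440; t_5 = 360; a_6 = 70; b_6 = 405; c_6 = 60; a_7 = 80; b_7 = 200; c_7 = 25; p_8 = 45; q_8 = 290; s_8 = 145; t_8 = 360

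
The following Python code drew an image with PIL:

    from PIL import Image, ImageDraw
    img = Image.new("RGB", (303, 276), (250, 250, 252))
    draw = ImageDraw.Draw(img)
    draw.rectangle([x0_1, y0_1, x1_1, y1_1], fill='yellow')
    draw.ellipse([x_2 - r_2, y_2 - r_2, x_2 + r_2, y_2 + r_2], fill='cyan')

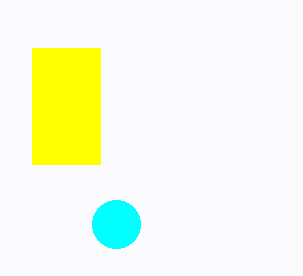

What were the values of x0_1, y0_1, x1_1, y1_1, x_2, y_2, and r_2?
x0_1 = 32; y0_1 = 48; x1_1 = 100; y1_1 = 164; x_2 = 116; y_2 = 224; r_2 = 24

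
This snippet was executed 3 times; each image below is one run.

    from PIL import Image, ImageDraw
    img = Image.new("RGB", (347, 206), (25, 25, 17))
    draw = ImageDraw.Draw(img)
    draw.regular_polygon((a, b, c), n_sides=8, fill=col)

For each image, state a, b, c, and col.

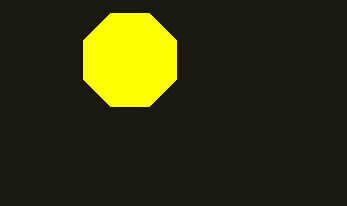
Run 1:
a = 130; b = 60; c = 50; col = 'yellow'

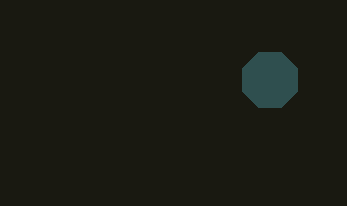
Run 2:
a = 270
b = 80
c = 30
col = 'darkslategray'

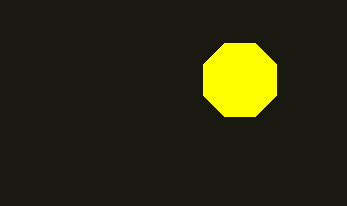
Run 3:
a = 240; b = 80; c = 40; col = 'yellow'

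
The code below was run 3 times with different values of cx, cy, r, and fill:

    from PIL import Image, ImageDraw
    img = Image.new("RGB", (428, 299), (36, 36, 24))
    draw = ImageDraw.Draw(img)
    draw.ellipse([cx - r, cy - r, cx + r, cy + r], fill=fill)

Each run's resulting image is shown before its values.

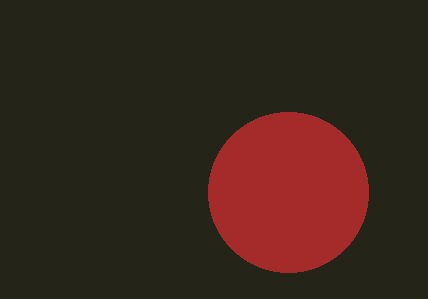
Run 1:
cx = 288; cy = 192; r = 80; fill = 'brown'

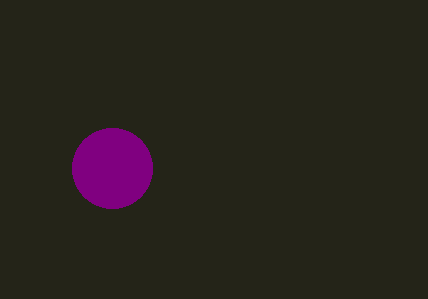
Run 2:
cx = 112; cy = 168; r = 40; fill = 'purple'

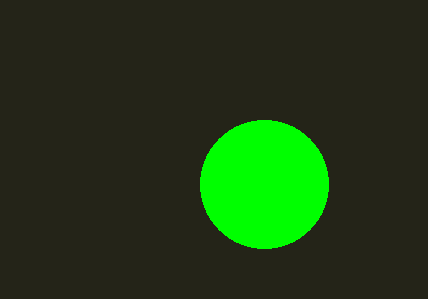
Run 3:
cx = 264, cy = 184, r = 64, fill = 'lime'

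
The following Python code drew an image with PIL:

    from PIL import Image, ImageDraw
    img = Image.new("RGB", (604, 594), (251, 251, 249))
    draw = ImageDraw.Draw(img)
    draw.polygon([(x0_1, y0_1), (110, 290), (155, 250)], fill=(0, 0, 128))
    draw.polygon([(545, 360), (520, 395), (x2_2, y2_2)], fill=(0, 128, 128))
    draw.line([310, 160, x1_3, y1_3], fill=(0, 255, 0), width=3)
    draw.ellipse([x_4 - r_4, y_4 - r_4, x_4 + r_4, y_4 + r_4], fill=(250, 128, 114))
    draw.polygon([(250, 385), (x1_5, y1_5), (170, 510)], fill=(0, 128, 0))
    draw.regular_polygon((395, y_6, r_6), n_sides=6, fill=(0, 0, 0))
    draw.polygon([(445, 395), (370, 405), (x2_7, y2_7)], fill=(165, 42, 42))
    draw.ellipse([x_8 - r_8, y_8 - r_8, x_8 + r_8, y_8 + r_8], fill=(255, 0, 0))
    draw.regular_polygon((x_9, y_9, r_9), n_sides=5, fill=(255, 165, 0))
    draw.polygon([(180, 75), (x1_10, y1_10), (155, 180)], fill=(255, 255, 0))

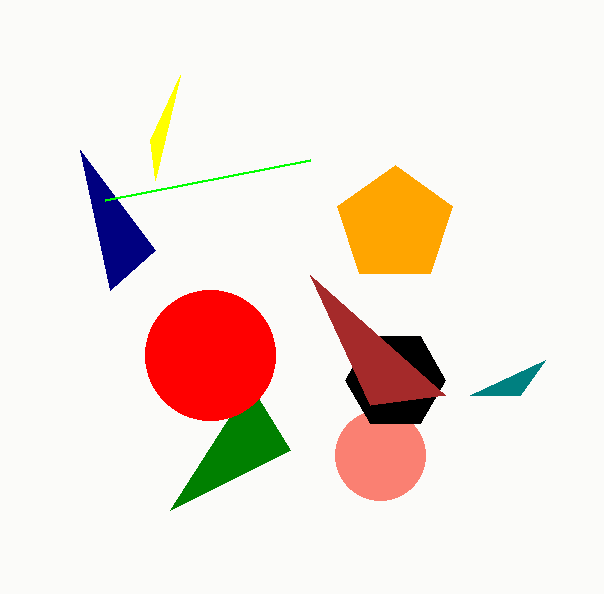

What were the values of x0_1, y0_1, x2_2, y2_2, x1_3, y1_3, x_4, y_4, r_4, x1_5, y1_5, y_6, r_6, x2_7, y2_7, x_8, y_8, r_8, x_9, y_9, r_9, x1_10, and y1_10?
x0_1 = 80, y0_1 = 150, x2_2 = 470, y2_2 = 395, x1_3 = 105, y1_3 = 200, x_4 = 380, y_4 = 455, r_4 = 45, x1_5 = 290, y1_5 = 450, y_6 = 380, r_6 = 50, x2_7 = 310, y2_7 = 275, x_8 = 210, y_8 = 355, r_8 = 65, x_9 = 395, y_9 = 225, r_9 = 60, x1_10 = 150, y1_10 = 140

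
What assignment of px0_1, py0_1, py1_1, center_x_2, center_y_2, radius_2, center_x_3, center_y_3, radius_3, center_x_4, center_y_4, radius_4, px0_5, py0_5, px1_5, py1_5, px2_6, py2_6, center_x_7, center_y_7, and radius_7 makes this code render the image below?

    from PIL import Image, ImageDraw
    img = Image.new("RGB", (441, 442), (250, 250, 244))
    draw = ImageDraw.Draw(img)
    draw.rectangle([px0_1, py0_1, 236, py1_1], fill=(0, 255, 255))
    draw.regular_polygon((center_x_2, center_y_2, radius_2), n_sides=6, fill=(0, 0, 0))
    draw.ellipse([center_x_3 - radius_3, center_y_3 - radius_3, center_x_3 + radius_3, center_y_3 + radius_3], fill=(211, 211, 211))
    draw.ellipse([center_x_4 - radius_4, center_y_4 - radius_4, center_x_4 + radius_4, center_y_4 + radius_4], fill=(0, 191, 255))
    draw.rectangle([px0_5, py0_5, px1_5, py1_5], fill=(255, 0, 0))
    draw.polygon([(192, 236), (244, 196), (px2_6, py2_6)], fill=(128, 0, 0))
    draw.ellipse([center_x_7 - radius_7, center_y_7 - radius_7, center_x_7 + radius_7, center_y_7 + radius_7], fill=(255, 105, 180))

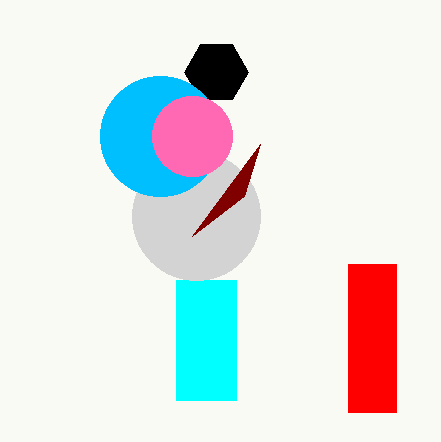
px0_1 = 176
py0_1 = 280
py1_1 = 400
center_x_2 = 216
center_y_2 = 72
radius_2 = 32
center_x_3 = 196
center_y_3 = 216
radius_3 = 64
center_x_4 = 160
center_y_4 = 136
radius_4 = 60
px0_5 = 348
py0_5 = 264
px1_5 = 396
py1_5 = 412
px2_6 = 260
py2_6 = 144
center_x_7 = 192
center_y_7 = 136
radius_7 = 40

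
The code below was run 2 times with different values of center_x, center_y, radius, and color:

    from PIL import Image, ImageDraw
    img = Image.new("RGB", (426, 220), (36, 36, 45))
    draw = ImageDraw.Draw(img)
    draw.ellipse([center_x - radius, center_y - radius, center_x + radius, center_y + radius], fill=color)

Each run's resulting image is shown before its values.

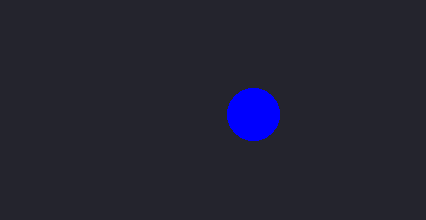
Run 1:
center_x = 253; center_y = 114; radius = 26; color = 'blue'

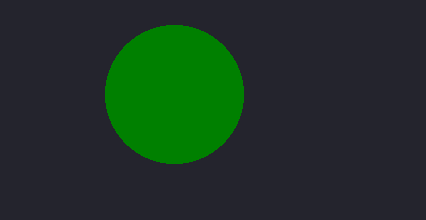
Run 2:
center_x = 174; center_y = 94; radius = 69; color = 'green'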